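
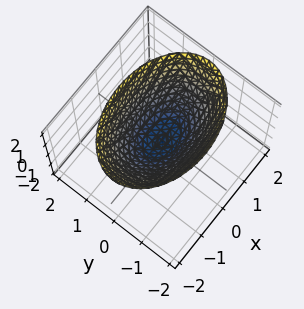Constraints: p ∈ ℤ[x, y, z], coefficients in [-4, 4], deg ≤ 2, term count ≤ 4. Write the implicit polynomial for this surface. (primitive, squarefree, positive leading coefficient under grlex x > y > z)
1. deg p = 2. A paraboloid; a quadric.
2. Symmetries: the y ↦ −y reflection is a symmetry, so y appears only in even powers; mirror symmetry x ↦ −x ⇒ only even powers of x.
3. From the visible intercepts: one z-axis crossing is at z = 0; it crosses the y-axis at the gridline y = 0; it meets the x-axis at x = 0 (among the integer gridlines).
4. Fitting integer coefficients to these (and the overall shape) gives p.

x^2 + 2*y^2 - 2*z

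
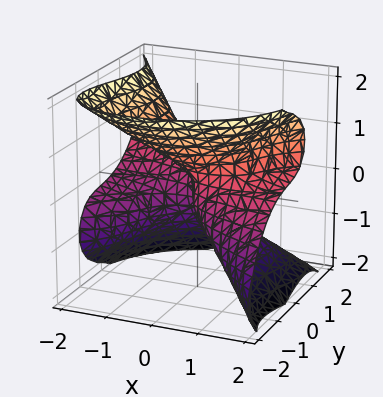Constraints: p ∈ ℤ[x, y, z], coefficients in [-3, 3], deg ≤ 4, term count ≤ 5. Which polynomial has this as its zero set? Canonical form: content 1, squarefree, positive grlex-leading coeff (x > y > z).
3*x^2*z - 2*x*y*z - 3*y^3 - 3*z^3 - 2*x

First, degree: no degree-2 surface has this shape, so deg p = 3.
Next, from the visible intercepts: it meets the y-axis at y = 0 (among the integer gridlines); one x-axis crossing is at x = 0.
Finally, fitting integer coefficients to these (and the overall shape) gives p.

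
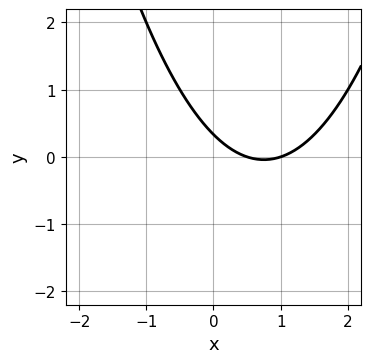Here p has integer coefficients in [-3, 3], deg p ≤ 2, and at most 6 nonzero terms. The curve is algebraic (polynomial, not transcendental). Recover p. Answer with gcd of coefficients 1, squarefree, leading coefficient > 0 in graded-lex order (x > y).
2*x^2 - 3*x - 3*y + 1

(a) deg p = 2. The shape is more complex than any degree-1 curve.
(b) Reading off the gridlines: it meets the x-axis at x = 1 (among the integer gridlines).
(c) The integer polynomial consistent with all of this is the stated p.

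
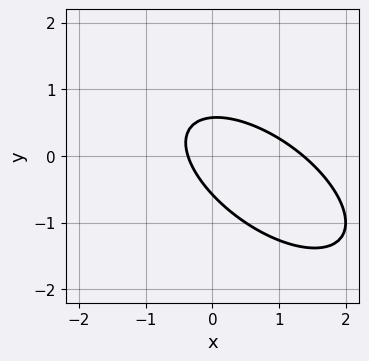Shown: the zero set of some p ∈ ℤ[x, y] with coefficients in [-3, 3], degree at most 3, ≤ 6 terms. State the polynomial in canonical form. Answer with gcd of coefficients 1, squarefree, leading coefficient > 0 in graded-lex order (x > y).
The degree is 2 — a generic line meets the curve in up to 2 points.
The integer polynomial consistent with all of this is the stated p.

2*x^2 + 3*x*y + 3*y^2 - 2*x - 1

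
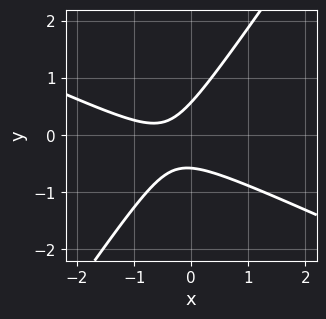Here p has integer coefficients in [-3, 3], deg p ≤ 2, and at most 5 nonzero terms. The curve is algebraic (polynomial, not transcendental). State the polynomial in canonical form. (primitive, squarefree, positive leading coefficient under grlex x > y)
2*x^2 + 3*x*y - 3*y^2 + 2*x + 1

The degree is 2 — a generic line meets the curve in up to 2 points.
Against the integer gridlines: it misses every integer gridline on the x-axis.
Putting this together gives p.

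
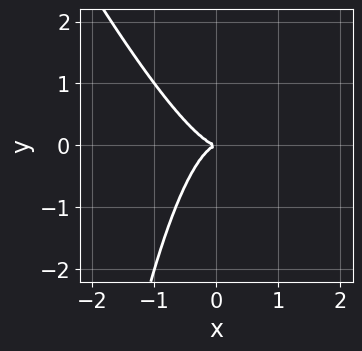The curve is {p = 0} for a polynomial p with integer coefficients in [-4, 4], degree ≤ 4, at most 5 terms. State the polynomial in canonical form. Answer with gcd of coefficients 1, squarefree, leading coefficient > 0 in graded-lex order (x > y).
2*x^3 + x^2*y + y^2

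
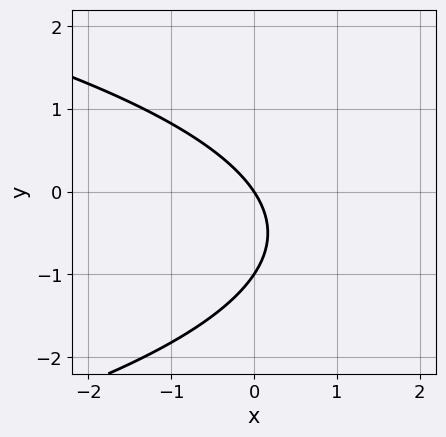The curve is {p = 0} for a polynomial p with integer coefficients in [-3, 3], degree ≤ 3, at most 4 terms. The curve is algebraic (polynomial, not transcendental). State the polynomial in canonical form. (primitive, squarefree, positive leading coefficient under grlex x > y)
2*y^2 + 3*x + 2*y

(a) Degree: no degree-1 curve has this shape, so deg p = 2.
(b) From the axis intercepts and sections: the y-axis gridline crossings are at y ∈ {-1, 0}; it crosses the x-axis at the gridline x = 0.
(c) Together with the visible shape, these determine p as stated.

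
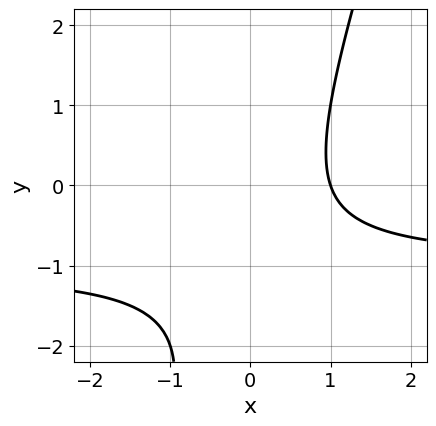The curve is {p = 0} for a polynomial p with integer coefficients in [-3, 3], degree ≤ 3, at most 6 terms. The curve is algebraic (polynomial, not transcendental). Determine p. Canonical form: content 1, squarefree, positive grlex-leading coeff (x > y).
First, deg p = 2.
Next, against the integer gridlines: one x-axis crossing is at x = 1; no y-intercept at any integer in the box.
Finally, assembling these constraints gives the stated polynomial.

3*x*y - y^2 + 3*x - 2*y - 3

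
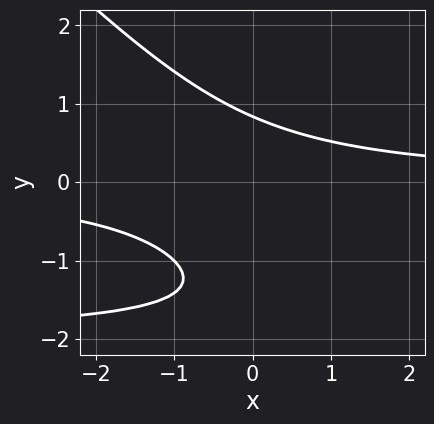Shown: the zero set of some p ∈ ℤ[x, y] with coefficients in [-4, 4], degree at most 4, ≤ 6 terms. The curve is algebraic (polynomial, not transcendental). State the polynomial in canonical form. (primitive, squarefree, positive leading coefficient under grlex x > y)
x*y^2 + y^3 + 2*x*y + 2*y^2 - 2

First, deg p = 3. A generic line meets the curve in up to 3 points.
Next, from the visible intercepts: no x-intercept at any integer in the box.
Finally, assembling these constraints gives the stated polynomial.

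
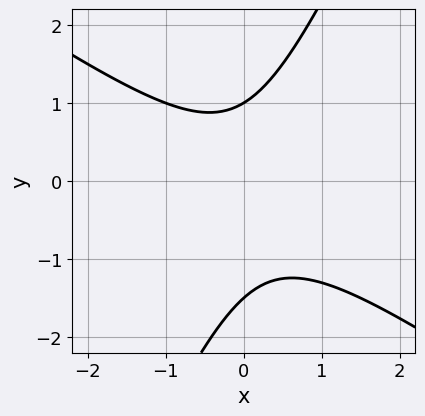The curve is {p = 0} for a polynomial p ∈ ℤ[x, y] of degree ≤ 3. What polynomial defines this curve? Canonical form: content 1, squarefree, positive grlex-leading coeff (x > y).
3*x^2 + 3*x*y - 2*y^2 - y + 3

1. Degree: the shape is more complex than any degree-1 curve, so deg p = 2.
2. Observable constraints: it meets the y-axis at y = 1 (among the integer gridlines); the curve avoids every integer x-axis point in the box.
3. These observations pin down the coefficients.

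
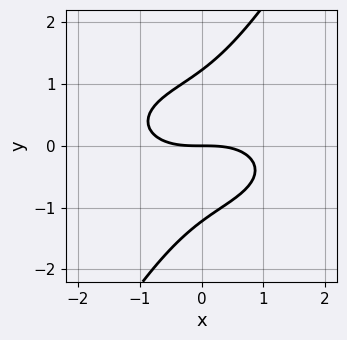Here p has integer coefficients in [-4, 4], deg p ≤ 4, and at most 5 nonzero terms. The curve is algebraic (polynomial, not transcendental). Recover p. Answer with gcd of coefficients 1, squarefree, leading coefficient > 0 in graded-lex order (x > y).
1. deg p = 3.
2. Checking where it meets the axes: one x-axis crossing is at x = 0; it meets the y-axis at y = 0 (among the integer gridlines).
3. Fitting integer coefficients to these (and the overall shape) gives p.

x^3 + 3*x*y^2 - 2*y^3 + 3*y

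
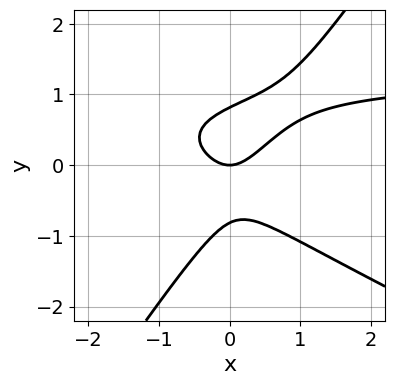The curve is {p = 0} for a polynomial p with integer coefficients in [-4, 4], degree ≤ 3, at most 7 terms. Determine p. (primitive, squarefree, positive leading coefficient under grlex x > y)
2*x^2*y + 3*x*y^2 - 3*y^3 - 3*x^2 + 2*y

1. deg p = 3. No degree-2 curve has this shape.
2. Checking where it meets the axes: one y-axis crossing is at y = 0; one x-axis crossing is at x = 0.
3. Solving for integer coefficients yields p as stated.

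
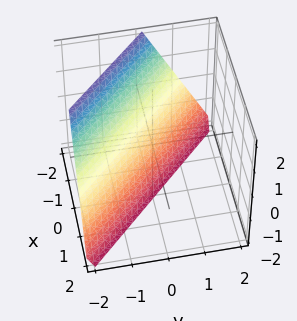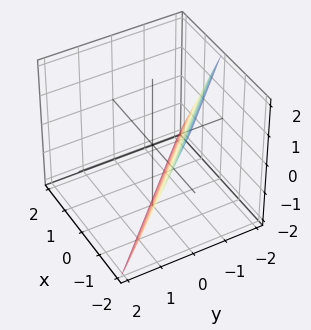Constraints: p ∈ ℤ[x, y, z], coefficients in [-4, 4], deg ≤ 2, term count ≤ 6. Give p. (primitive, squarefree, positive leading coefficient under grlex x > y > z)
The degree is 1 — every cross-section is a straight line — this is a plane.
Checking where it meets the axes: it meets the x-axis at x = -1 (among the integer gridlines); it meets the y-axis at y = -1 (among the integer gridlines).
Assembling these constraints gives the stated polynomial.

2*x + 2*y + z + 2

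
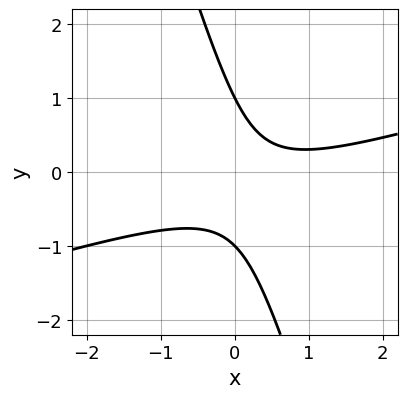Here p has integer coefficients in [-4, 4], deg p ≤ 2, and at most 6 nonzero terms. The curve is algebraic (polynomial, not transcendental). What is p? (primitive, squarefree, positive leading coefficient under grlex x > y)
x^2 - 3*x*y - y^2 - x + 1

(a) The degree is 2 — no degree-1 curve has this shape.
(b) Reading off the gridlines: the y-axis gridline crossings are at y ∈ {-1, 1}; it misses every integer gridline on the x-axis.
(c) These observations pin down the coefficients.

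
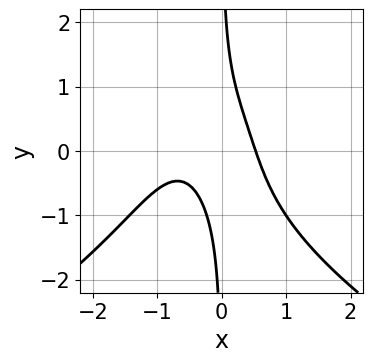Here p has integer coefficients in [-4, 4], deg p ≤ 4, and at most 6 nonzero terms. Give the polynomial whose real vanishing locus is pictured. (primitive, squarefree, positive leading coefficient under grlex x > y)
x*y^3 + 3*x^3 + 2*x^2 + 3*x*y - 1

1. deg p = 4. The shape is more complex than any degree-3 curve.
2. Reading off the gridlines: it misses every integer gridline on the y-axis.
3. These observations pin down the coefficients.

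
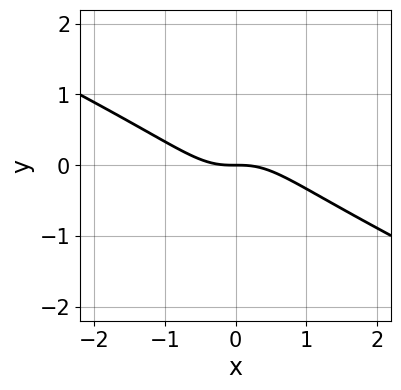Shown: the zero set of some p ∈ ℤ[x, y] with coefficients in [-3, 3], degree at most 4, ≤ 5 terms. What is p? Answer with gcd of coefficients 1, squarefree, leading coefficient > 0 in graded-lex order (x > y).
x^3 + 2*x^2*y + y

deg p = 3. A generic line meets the curve in up to 3 points.
Observable constraints: it meets the x-axis at x = 0 (among the integer gridlines); it crosses the y-axis at the gridline y = 0.
Solving for integer coefficients yields p as stated.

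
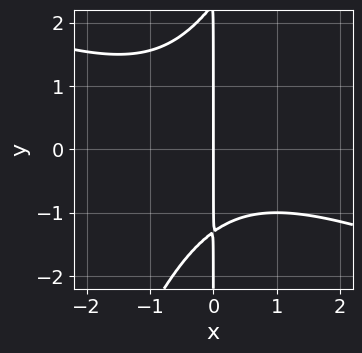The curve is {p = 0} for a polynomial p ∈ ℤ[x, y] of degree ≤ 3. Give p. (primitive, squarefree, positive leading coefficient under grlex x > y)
x^3 + 2*x^2*y - x*y^2 + x*y + 3*x

First, deg p = 3. A generic line meets the curve in up to 3 points.
Then, from the axis intercepts and sections: every point of the y-axis in the box is on the curve; it meets the x-axis at x = 0 (among the integer gridlines).
Finally, these observations pin down the coefficients.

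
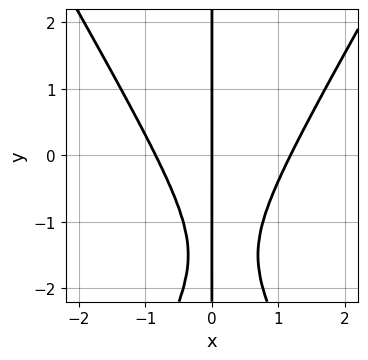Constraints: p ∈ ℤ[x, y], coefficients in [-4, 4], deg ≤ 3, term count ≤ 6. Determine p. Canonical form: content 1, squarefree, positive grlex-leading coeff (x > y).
3*x^3 - x*y^2 - x^2 - 3*x*y - 3*x

deg p = 3.
From the visible intercepts: every point of the y-axis in the box is on the curve; it meets the x-axis at x = 0 (among the integer gridlines).
Fitting integer coefficients to these (and the overall shape) gives p.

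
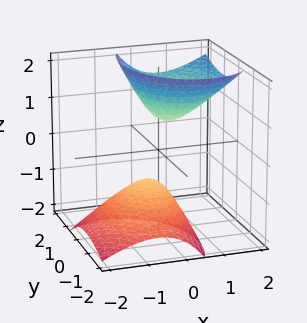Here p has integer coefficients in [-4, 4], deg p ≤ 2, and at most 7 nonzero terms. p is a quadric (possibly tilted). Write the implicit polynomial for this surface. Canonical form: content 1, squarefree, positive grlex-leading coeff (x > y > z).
3*x^2 - 3*x*z + 2*y^2 - 2*y*z - z^2 + 1

1. The picture has 2 separate pieces. They look like related sheets of one shape, so recover p as a whole.
2. Degree: no degree-1 surface has this shape, so deg p = 2.
3. Against the integer gridlines: among the integer gridlines, it crosses the z-axis at z ∈ {-1, 1}; no y-intercept at any integer in the box; it misses every integer gridline on the x-axis.
4. Solving for integer coefficients yields p as stated.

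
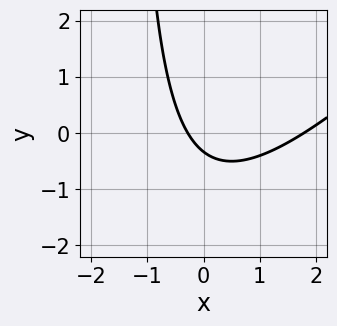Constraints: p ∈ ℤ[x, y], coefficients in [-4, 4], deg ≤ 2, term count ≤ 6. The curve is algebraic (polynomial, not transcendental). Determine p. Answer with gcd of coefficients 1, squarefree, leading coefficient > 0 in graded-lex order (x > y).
2*x^2 - 2*x*y - 3*x - 3*y - 1

First, deg p = 2.
Finally, the integer polynomial consistent with all of this is the stated p.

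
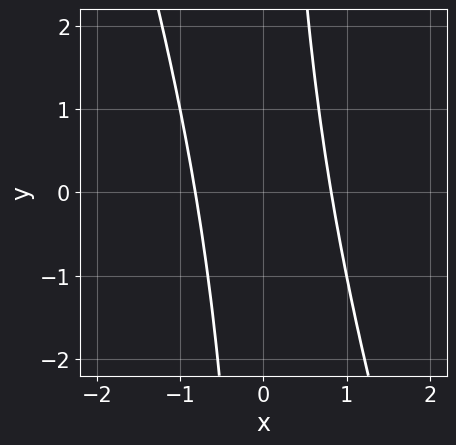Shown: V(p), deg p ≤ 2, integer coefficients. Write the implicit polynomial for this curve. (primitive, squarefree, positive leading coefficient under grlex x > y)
3*x^2 + x*y - 2

deg p = 2.
Against the integer gridlines: it misses every integer gridline on the y-axis.
The integer polynomial consistent with all of this is the stated p.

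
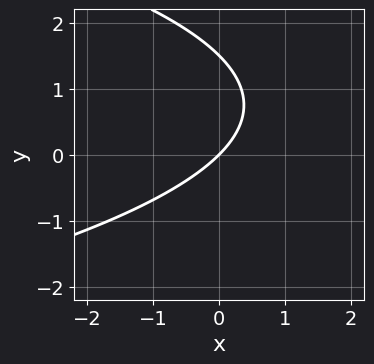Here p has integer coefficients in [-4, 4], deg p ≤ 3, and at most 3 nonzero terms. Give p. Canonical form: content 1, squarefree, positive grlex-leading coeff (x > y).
First, the degree is 2 — the shape is more complex than any degree-1 curve.
Next, from the axis intercepts and sections: one x-axis crossing is at x = 0; one y-axis crossing is at y = 0.
Finally, these observations pin down the coefficients.

2*y^2 + 3*x - 3*y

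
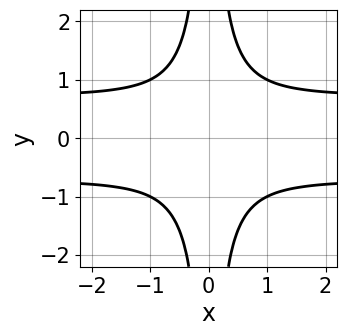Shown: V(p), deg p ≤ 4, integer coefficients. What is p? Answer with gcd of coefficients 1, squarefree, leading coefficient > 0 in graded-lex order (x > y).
First, deg p = 4.
Next, symmetries: the x ↦ −x reflection is a symmetry, so x appears only in even powers; the y ↦ −y reflection is a symmetry, so y appears only in even powers.
Then, checking where it meets the axes: it misses every integer gridline on the x-axis; it misses every integer gridline on the y-axis.
Finally, solving for integer coefficients yields p as stated.

2*x^2*y^2 - x^2 - 1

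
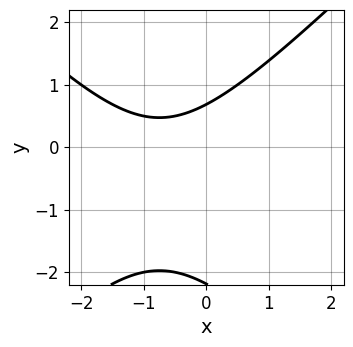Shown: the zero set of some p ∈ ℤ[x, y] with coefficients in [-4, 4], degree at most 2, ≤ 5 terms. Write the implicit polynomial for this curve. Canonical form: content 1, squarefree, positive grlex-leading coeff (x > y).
1. Degree: a generic line meets the curve in up to 2 points, so deg p = 2.
2. Observable constraints: it misses every integer gridline on the x-axis.
3. Putting this together gives p.

2*x^2 - 2*y^2 + 3*x - 3*y + 3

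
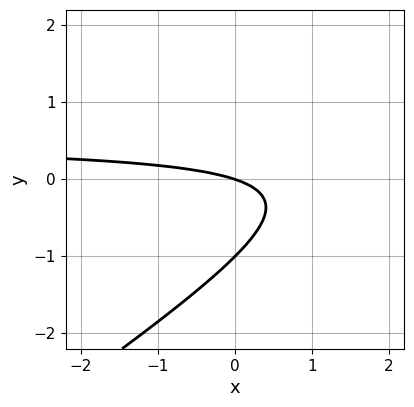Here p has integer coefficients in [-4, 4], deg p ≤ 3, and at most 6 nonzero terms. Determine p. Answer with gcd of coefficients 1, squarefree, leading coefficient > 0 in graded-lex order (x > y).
2*x*y - 3*y^2 - x - 3*y

First, degree: a generic line meets the curve in up to 2 points, so deg p = 2.
Then, reading off the gridlines: the y-axis gridline crossings are at y ∈ {-1, 0}; it meets the x-axis at x = 0 (among the integer gridlines).
Finally, assembling these constraints gives the stated polynomial.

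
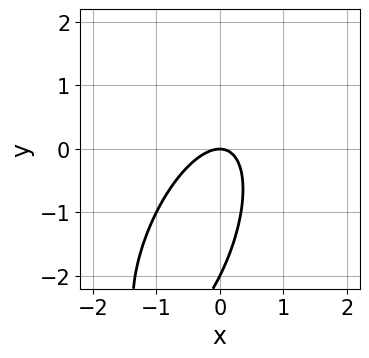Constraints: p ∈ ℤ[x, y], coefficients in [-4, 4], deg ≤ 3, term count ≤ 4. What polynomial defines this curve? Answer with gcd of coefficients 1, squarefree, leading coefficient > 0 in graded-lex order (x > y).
3*x^2 - 2*x*y + y^2 + 2*y

(a) Degree: a generic line meets the curve in up to 2 points, so deg p = 2.
(b) Checking where it meets the axes: it crosses the x-axis at the gridline x = 0; the y-axis gridline crossings are at y ∈ {-2, 0}.
(c) Solving for integer coefficients yields p as stated.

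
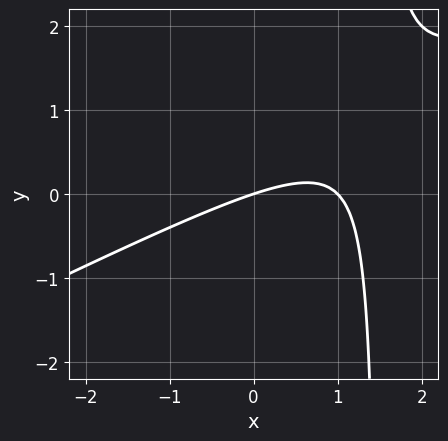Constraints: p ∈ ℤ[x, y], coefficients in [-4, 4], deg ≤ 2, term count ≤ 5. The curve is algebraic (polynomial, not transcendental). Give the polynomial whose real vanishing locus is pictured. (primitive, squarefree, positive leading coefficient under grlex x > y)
(a) Degree: no degree-1 curve has this shape, so deg p = 2.
(b) Observable constraints: the x-axis gridline crossings are at x ∈ {0, 1}; one y-axis crossing is at y = 0.
(c) Assembling these constraints gives the stated polynomial.

x^2 - 2*x*y - x + 3*y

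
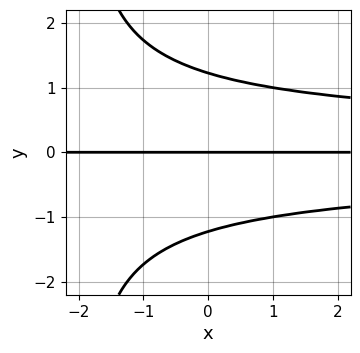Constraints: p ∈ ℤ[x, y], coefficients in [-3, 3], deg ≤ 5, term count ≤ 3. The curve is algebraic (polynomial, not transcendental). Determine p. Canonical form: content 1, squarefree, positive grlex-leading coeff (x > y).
(a) Degree: no degree-3 curve has this shape, so deg p = 4.
(b) Reading off the gridlines: every point of the x-axis in the box is on the curve; one y-axis crossing is at y = 0.
(c) The integer polynomial consistent with all of this is the stated p.

x*y^3 + 2*y^3 - 3*y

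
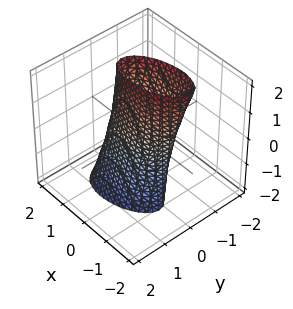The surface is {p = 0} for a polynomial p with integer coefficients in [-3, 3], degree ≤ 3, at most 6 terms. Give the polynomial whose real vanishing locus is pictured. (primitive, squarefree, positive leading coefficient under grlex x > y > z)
x^2 - x*y + 3*y^2 + y*z - 1

1. Degree: a generic line meets the surface in up to 2 points, so deg p = 2.
2. Against the integer gridlines: the x-axis gridline crossings are at x ∈ {-1, 1}; the surface avoids every integer z-axis point in the box.
3. Solving for integer coefficients yields p as stated.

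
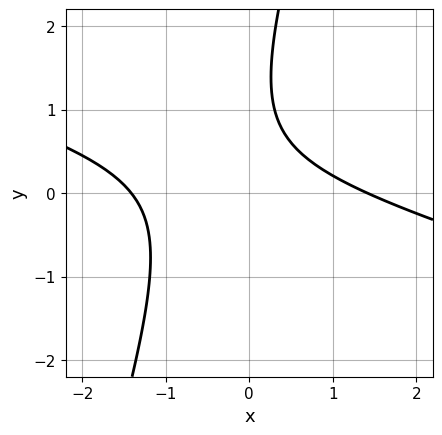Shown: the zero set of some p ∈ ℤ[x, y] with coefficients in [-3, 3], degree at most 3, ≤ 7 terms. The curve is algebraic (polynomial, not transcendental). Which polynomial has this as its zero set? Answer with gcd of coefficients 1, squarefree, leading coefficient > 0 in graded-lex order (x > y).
x^2 + 3*x*y - y^2 + 2*y - 2

1. Degree: no degree-1 curve has this shape, so deg p = 2.
2. Checking where it meets the axes: no y-intercept at any integer in the box.
3. Solving for integer coefficients yields p as stated.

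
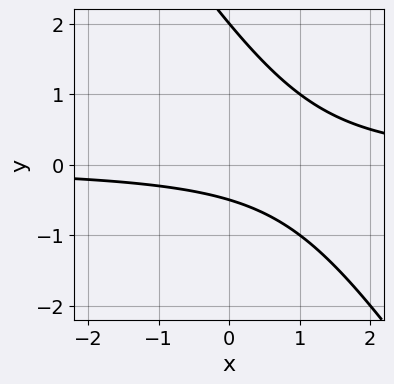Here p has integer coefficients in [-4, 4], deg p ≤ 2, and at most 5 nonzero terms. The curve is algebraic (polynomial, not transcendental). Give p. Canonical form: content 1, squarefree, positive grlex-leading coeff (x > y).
3*x*y + 2*y^2 - 3*y - 2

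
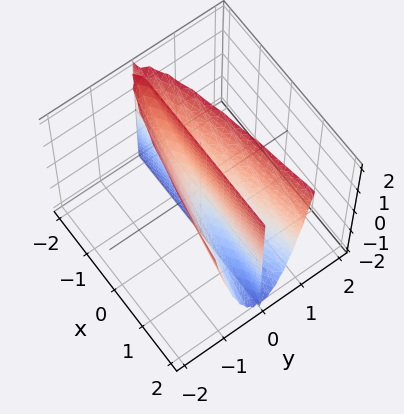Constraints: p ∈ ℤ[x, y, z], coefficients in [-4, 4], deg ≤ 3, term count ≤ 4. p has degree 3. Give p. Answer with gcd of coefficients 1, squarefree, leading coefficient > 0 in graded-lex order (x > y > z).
(a) There are 2 components. They look like related sheets of one shape, so recover p as a whole.
(b) The degree is 3 — no degree-2 surface has this shape.
(c) Observable constraints: the visible x-axis segment lies entirely on the surface; the visible z-axis segment lies entirely on the surface; it crosses the y-axis at the gridline y = 0.
(d) The integer polynomial consistent with all of this is the stated p.

3*y^3 - x*y - y*z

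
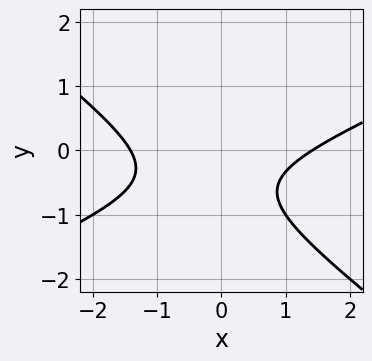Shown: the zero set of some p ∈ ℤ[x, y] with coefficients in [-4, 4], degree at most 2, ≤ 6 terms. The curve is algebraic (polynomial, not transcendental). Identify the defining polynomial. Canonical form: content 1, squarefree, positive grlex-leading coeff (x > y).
x^2 - x*y - 3*y^2 - 3*y - 2

deg p = 2. No degree-1 curve has this shape.
From the axis intercepts and sections: it misses every integer gridline on the y-axis.
Together with the visible shape, these determine p as stated.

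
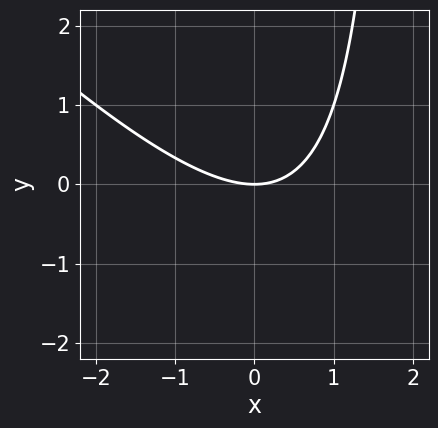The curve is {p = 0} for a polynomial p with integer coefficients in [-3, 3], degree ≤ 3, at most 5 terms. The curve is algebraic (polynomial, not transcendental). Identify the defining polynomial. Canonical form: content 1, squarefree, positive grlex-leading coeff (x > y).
x^2 + x*y - 2*y

First, degree: a generic line meets the curve in up to 2 points, so deg p = 2.
Then, reading off the gridlines: it crosses the y-axis at the gridline y = 0; it crosses the x-axis at the gridline x = 0.
Finally, together with the visible shape, these determine p as stated.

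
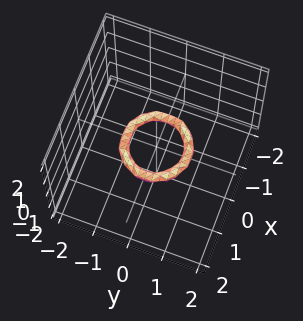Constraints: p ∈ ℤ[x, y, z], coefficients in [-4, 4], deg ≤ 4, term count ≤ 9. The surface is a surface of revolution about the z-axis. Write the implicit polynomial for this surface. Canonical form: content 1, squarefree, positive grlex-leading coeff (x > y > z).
First, degree: the shape is more complex than any degree-3 surface, so deg p = 4.
Then, symmetry: the surface is invariant under rotation about z: p = q(x² + y², z).
Next, checking where it meets the axes: it misses every integer gridline on the z-axis; a circular section at z = 0 has radius between 0 and 1; among the integer gridlines, it crosses the y-axis at y ∈ {-1, 1}; the x-axis gridline crossings are at x ∈ {-1, 1}.
Finally, assembling these constraints gives the stated polynomial.

2*x^4 + 4*x^2*y^2 + 2*y^4 - 3*x^2 - 3*y^2 + 3*z^2 + 1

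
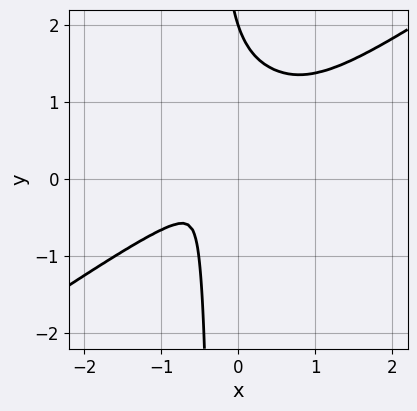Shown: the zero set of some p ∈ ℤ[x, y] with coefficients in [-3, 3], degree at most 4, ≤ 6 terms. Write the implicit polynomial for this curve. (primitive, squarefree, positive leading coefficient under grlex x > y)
1. The degree is 4 — a generic line meets the curve in up to 4 points.
2. Reading off the gridlines: one y-axis crossing is at y = 2.
3. Solving for integer coefficients yields p as stated.

x^4 - 3*x*y^3 + 3*x*y^2 - y^3 + 2*y^2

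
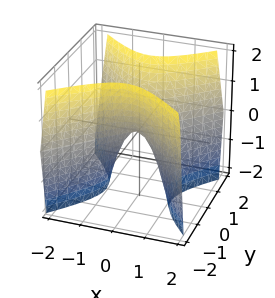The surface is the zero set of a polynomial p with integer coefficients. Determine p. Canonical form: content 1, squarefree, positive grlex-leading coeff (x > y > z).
First, deg p = 2.
Next, symmetries: it's symmetric under x → −x, forcing even powers of x; mirror symmetry y ↦ −y ⇒ only even powers of y.
Next, checking where it meets the axes: it crosses the z-axis at the gridline z = 0; one x-axis crossing is at x = 0.
Finally, assembling these constraints gives the stated polynomial.

2*x^2 - 2*y^2 + z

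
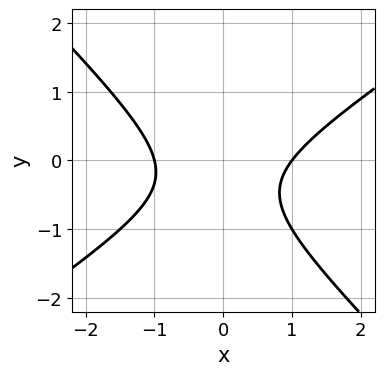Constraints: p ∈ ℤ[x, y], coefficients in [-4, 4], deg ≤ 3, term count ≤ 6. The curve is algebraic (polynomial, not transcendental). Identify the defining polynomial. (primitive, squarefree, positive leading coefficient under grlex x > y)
2*x^2 - x*y - 3*y^2 - 2*y - 2

First, the degree is 2 — no degree-1 curve has this shape.
Then, observable constraints: the x-axis gridline crossings are at x ∈ {-1, 1}; the curve avoids every integer y-axis point in the box.
Finally, together with the visible shape, these determine p as stated.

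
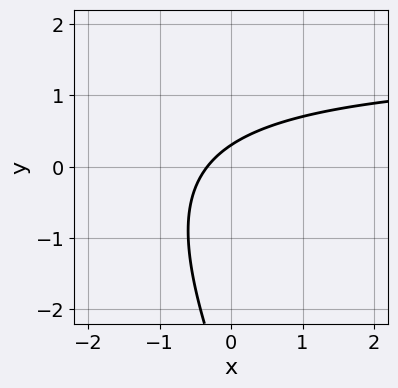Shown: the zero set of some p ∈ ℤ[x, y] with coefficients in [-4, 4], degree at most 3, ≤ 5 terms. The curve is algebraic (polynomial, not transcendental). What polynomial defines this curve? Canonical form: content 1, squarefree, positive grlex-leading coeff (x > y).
1. The degree is 2 — a generic line meets the curve in up to 2 points.
2. The integer polynomial consistent with all of this is the stated p.

2*x*y + y^2 - 3*x + 3*y - 1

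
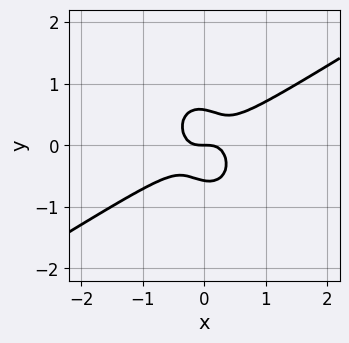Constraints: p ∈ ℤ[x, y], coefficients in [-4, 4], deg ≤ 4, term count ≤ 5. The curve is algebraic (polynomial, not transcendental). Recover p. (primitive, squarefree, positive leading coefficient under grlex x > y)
(a) Degree: no degree-2 curve has this shape, so deg p = 3.
(b) Observable constraints: one y-axis crossing is at y = 0; it meets the x-axis at x = 0 (among the integer gridlines).
(c) Solving for integer coefficients yields p as stated.

3*x^3 - 3*x^2*y - x*y^2 - 3*y^3 + y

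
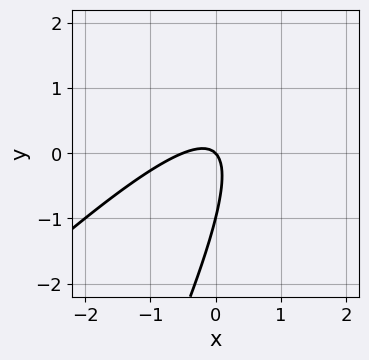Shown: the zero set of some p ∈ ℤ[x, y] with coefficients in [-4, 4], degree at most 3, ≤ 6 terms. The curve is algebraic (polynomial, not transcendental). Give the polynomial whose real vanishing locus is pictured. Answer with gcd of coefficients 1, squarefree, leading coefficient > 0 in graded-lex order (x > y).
2*x^2 - 3*x*y + y^2 + x + y

1. deg p = 2. No degree-1 curve has this shape.
2. Against the integer gridlines: the y-axis gridline crossings are at y ∈ {-1, 0}; it crosses the x-axis at the gridline x = 0.
3. These observations pin down the coefficients.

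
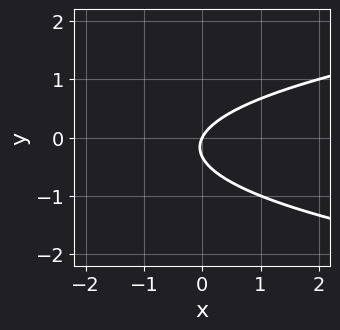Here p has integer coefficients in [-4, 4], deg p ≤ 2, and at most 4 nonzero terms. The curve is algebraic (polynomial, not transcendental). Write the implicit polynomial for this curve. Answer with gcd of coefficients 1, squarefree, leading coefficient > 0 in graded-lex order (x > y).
The degree is 2 — no degree-1 curve has this shape.
From the axis intercepts and sections: it crosses the y-axis at the gridline y = 0; one x-axis crossing is at x = 0.
Matching integer coefficients to the picture gives p.

3*y^2 - 2*x + y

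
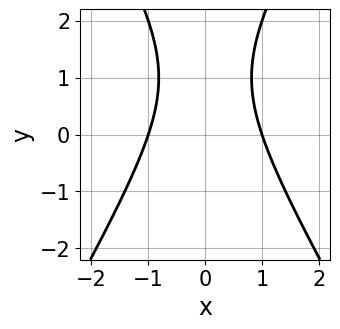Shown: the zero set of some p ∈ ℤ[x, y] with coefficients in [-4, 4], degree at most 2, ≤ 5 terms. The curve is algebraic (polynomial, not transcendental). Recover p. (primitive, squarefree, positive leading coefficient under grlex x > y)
3*x^2 - y^2 + 2*y - 3

First, degree: a generic line meets the curve in up to 2 points, so deg p = 2.
Then, symmetries: it's symmetric under x → −x, forcing even powers of x.
Then, reading off the gridlines: among the integer gridlines, it crosses the x-axis at x ∈ {-1, 1}; the curve avoids every integer y-axis point in the box.
Finally, the integer polynomial consistent with all of this is the stated p.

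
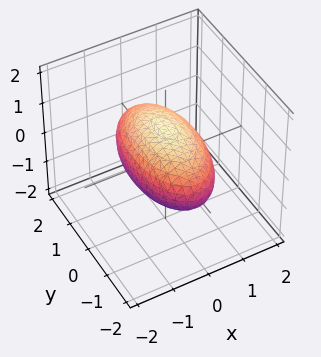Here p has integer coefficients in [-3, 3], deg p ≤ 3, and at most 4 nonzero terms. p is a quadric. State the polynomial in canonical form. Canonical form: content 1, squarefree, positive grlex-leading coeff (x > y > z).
(a) Degree: bounded and convex; a quadric, so deg p = 2.
(b) Symmetries: the y ↦ −y reflection is a symmetry, so y appears only in even powers; it's symmetric under z → −z, forcing even powers of z; it's symmetric under x → −x, forcing even powers of x.
(c) Checking where it meets the axes: the z-axis gridline crossings are at z ∈ {-1, 1}; among the integer gridlines, it crosses the x-axis at x ∈ {-1, 1}.
(d) The integer polynomial consistent with all of this is the stated p.

3*x^2 + y^2 + 3*z^2 - 3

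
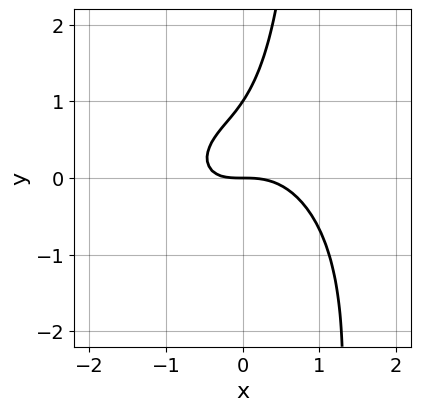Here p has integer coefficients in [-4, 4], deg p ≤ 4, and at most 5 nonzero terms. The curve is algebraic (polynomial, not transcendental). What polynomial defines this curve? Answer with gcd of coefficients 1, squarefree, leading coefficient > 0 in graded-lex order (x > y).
The degree is 3 — a generic line meets the curve in up to 3 points.
Against the integer gridlines: one x-axis crossing is at x = 0; the y-axis gridline crossings are at y ∈ {0, 1}.
Solving for integer coefficients yields p as stated.

2*x^3 + 2*x*y^2 + x*y - 2*y^2 + 2*y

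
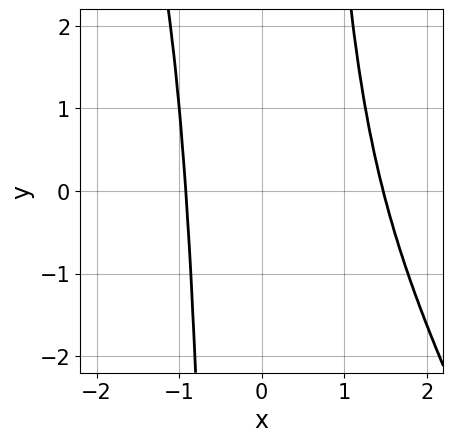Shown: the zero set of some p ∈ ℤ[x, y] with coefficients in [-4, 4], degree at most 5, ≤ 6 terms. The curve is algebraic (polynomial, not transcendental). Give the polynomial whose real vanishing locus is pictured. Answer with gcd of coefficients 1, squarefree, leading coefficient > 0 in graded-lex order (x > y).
2*x^4 + x^3*y - 2*x^3 - 3

1. The degree is 4 — the shape is more complex than any degree-3 curve.
2. Observable constraints: it misses every integer gridline on the y-axis.
3. The integer polynomial consistent with all of this is the stated p.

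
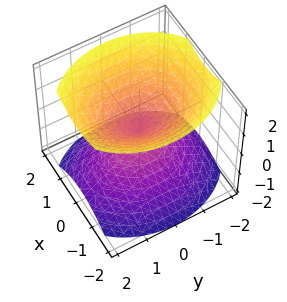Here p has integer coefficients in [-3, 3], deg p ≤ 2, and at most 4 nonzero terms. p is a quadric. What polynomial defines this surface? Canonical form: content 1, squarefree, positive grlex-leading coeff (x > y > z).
3*x^2 + 2*y^2 - 3*z^2

1. I count 2 distinct pieces. Treating them together as one polynomial.
2. Degree: a double cone through the origin; a quadric, so deg p = 2.
3. Symmetries: mirror symmetry z ↦ −z ⇒ only even powers of z; the y ↦ −y reflection is a symmetry, so y appears only in even powers; it's symmetric under x → −x, forcing even powers of x.
4. From the visible intercepts: it crosses the y-axis at the gridline y = 0; it meets the x-axis at x = 0 (among the integer gridlines).
5. The integer polynomial consistent with all of this is the stated p.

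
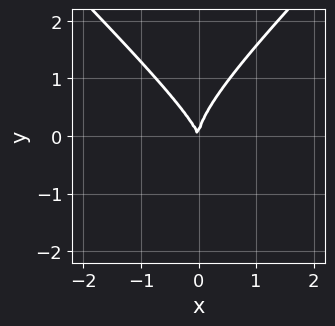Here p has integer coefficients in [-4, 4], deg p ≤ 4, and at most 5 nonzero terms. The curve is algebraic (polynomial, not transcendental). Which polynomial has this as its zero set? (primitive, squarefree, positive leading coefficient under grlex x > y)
First, the degree is 3 — a generic line meets the curve in up to 3 points.
Next, from the visible intercepts: it crosses the x-axis at the gridline x = 0; it crosses the y-axis at the gridline y = 0.
Finally, these observations pin down the coefficients.

2*x^2*y - 2*y^3 + 3*x^2 + x*y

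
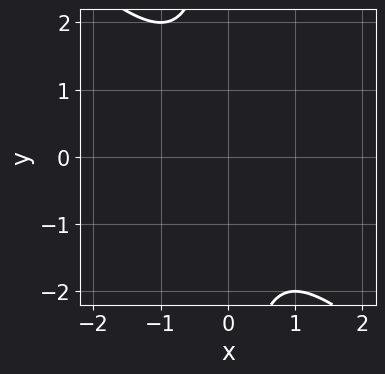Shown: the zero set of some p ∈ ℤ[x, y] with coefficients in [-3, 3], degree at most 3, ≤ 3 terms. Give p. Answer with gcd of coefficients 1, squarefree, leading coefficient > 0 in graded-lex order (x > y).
x^2 + x*y + 1

First, deg p = 2. A generic line meets the curve in up to 2 points.
Next, from the axis intercepts and sections: no y-intercept at any integer in the box; no x-intercept at any integer in the box.
Finally, matching integer coefficients to the picture gives p.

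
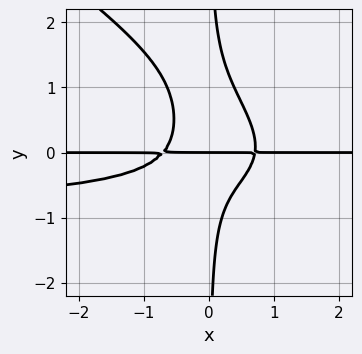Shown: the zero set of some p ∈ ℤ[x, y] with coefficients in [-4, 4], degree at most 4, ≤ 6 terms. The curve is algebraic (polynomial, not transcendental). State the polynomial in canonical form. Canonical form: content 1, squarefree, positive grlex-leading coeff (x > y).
2*x^2*y^2 + 3*x*y^3 + 2*x^2*y - 2*x*y^2 - y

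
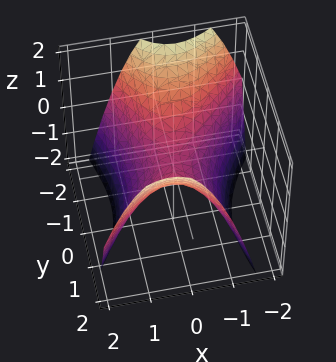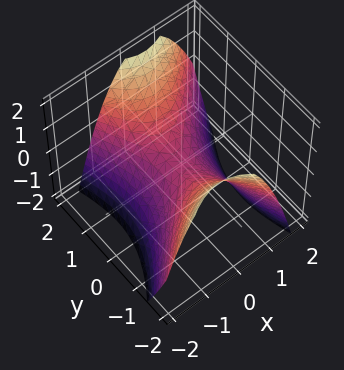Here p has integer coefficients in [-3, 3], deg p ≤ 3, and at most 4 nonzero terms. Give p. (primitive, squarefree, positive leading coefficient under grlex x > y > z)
(a) deg p = 2.
(b) Against the integer gridlines: one x-axis crossing is at x = 0; it meets the y-axis at y = 0 (among the integer gridlines).
(c) These observations pin down the coefficients.

2*x^2 - x*y - y^2 + 2*z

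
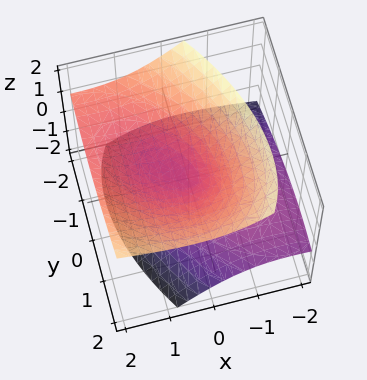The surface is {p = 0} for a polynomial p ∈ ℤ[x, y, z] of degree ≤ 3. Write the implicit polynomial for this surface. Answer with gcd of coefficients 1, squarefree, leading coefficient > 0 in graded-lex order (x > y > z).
x^2 + x*y - 2*x*z + y^2 - 2*z^2

1. Degree: the shape is more complex than any degree-1 surface, so deg p = 2.
2. From the visible intercepts: it meets the x-axis at x = 0 (among the integer gridlines); it meets the z-axis at z = 0 (among the integer gridlines); one y-axis crossing is at y = 0.
3. Together with the visible shape, these determine p as stated.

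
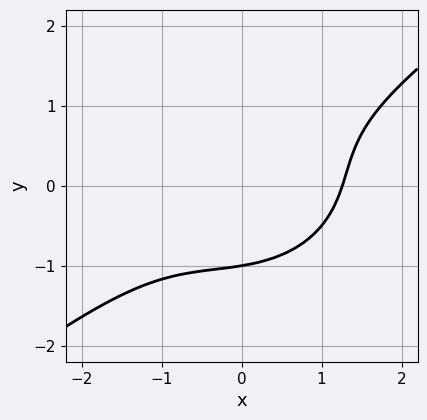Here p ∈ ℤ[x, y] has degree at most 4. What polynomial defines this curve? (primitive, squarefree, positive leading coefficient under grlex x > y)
x^3 - x^2*y + x*y^2 - 2*y^3 - 2

Degree: no degree-2 curve has this shape, so deg p = 3.
Reading off the gridlines: one y-axis crossing is at y = -1.
These observations pin down the coefficients.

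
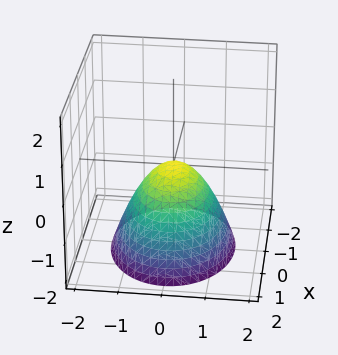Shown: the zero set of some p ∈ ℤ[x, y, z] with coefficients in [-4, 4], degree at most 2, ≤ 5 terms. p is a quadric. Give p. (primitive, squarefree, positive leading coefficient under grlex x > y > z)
The degree is 2 — a single bowl opening along one axis; a quadric.
Symmetries: it's symmetric under y → −y, forcing even powers of y; mirror symmetry x ↦ −x ⇒ only even powers of x.
Observable constraints: it crosses the z-axis at the gridline z = 0; one y-axis crossing is at y = 0; one x-axis crossing is at x = 0.
Matching integer coefficients to the picture gives p.

2*x^2 + 3*y^2 + 3*z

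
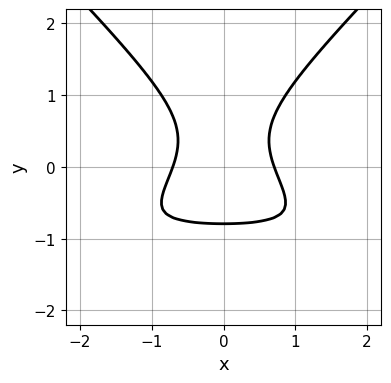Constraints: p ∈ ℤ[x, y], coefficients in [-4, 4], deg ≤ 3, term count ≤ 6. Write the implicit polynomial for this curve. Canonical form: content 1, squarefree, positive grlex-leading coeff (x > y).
2*x^2*y - 2*y^3 + 2*x^2 - 1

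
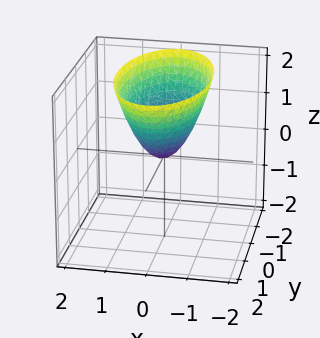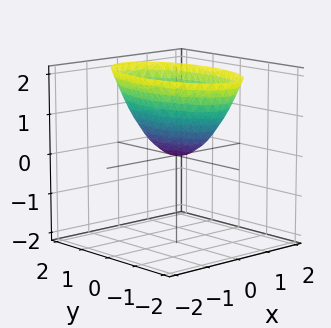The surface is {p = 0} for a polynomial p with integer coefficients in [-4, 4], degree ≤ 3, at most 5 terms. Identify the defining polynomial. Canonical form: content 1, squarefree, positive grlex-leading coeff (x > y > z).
1. deg p = 2. A paraboloid; a quadric.
2. Symmetries: it's symmetric under y → −y, forcing even powers of y; the x ↦ −x reflection is a symmetry, so x appears only in even powers.
3. Reading off the gridlines: it crosses the x-axis at the gridline x = 0; one z-axis crossing is at z = 0.
4. Assembling these constraints gives the stated polynomial.

3*x^2 + y^2 - 2*z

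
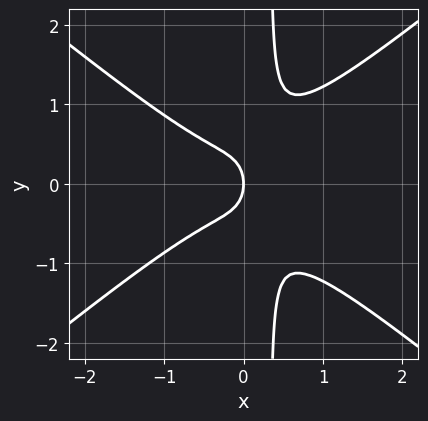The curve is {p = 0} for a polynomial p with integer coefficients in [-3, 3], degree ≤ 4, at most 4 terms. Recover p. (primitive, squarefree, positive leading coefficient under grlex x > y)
2*x^3 - 3*x*y^2 + y^2 + x

(a) Degree: a generic line meets the curve in up to 3 points, so deg p = 3.
(b) Symmetries: it's symmetric under y → −y, forcing even powers of y.
(c) From the axis intercepts and sections: one x-axis crossing is at x = 0; it meets the y-axis at y = 0 (among the integer gridlines).
(d) The integer polynomial consistent with all of this is the stated p.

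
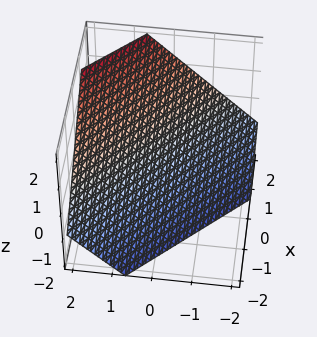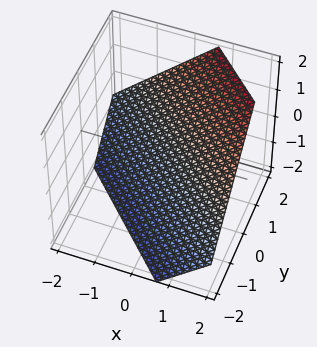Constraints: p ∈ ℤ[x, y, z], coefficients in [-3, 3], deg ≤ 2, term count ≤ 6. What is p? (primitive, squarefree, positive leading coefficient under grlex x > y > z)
3*x + 3*y - 3*z - 2

(a) deg p = 1.
(b) Matching integer coefficients to the picture gives p.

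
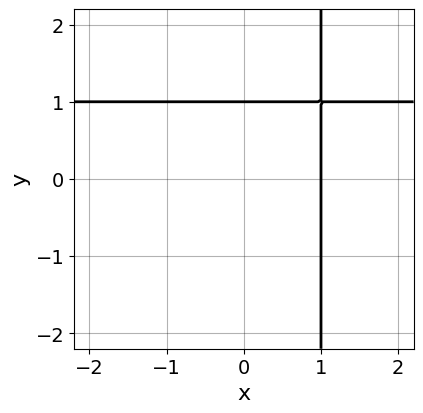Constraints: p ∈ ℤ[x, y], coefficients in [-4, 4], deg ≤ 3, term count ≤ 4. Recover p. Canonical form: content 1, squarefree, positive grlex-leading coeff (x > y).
(a) deg p = 2.
(b) Checking where it meets the axes: one x-axis crossing is at x = 1; one y-axis crossing is at y = 1.
(c) The integer polynomial consistent with all of this is the stated p.

x*y - x - y + 1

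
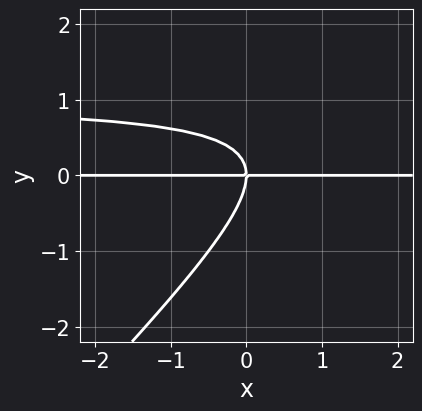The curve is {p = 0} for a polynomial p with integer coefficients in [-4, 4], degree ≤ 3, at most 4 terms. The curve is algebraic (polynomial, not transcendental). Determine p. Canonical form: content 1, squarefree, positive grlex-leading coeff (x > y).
x*y^2 - y^3 - x*y

1. Degree: a generic line meets the curve in up to 3 points, so deg p = 3.
2. From the axis intercepts and sections: the visible x-axis segment lies entirely on the curve; one y-axis crossing is at y = 0.
3. Fitting integer coefficients to these (and the overall shape) gives p.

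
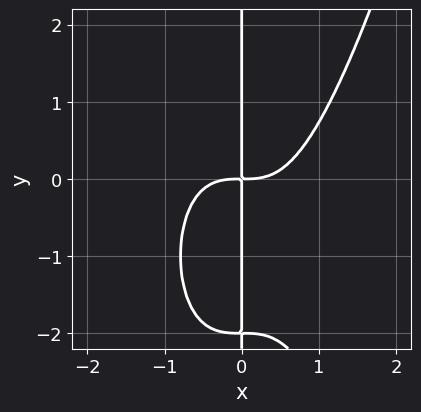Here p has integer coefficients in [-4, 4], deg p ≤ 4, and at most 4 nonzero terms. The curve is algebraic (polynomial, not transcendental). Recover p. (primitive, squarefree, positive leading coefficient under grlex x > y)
2*x^4 - x*y^2 - 2*x*y

First, deg p = 4. No degree-3 curve has this shape.
Next, from the axis intercepts and sections: the visible y-axis segment lies entirely on the curve.
Finally, solving for integer coefficients yields p as stated.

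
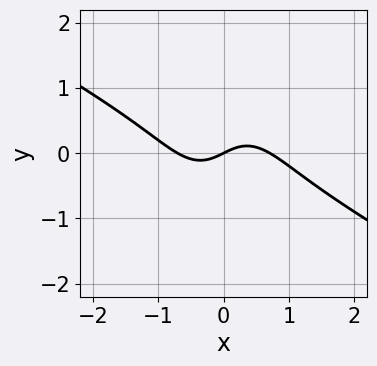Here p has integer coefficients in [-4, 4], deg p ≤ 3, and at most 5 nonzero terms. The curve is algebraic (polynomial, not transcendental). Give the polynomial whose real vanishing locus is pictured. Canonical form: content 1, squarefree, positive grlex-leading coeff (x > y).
The degree is 3 — no degree-2 curve has this shape.
Observable constraints: it crosses the y-axis at the gridline y = 0; it meets the x-axis at x = 0 (among the integer gridlines).
Putting this together gives p.

2*x^3 + 3*x^2*y + 2*y^3 - x + 2*y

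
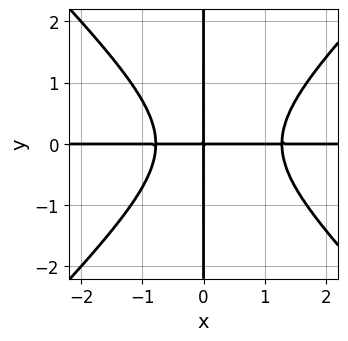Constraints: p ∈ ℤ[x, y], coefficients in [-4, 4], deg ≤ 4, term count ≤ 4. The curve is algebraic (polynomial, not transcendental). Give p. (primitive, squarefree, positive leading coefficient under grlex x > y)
2*x^3*y - 2*x*y^3 - x^2*y - 2*x*y

The degree is 4 — no degree-3 curve has this shape.
From the axis intercepts and sections: the visible x-axis segment lies entirely on the curve; every point of the y-axis in the box is on the curve.
These observations pin down the coefficients.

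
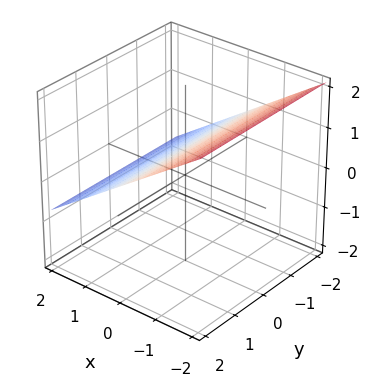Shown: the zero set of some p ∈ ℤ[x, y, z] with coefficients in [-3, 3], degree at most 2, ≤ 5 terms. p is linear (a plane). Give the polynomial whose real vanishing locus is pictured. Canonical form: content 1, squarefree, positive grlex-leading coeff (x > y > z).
The degree is 1 — the surface is flat (a plane).
Reading off the gridlines: the surface avoids every integer y-axis point in the box; one x-axis crossing is at x = 1.
Putting this together gives p.

2*x + 3*z - 2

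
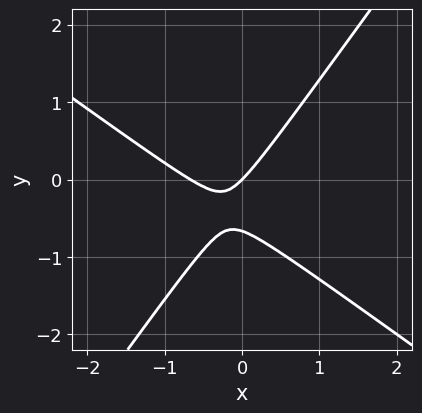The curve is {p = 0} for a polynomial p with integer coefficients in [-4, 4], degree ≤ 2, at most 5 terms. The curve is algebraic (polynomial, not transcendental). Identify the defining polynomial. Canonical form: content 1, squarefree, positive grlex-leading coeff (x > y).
1. The degree is 2 — no degree-1 curve has this shape.
2. Checking where it meets the axes: it meets the x-axis at x = 0 (among the integer gridlines); it crosses the y-axis at the gridline y = 0.
3. Assembling these constraints gives the stated polynomial.

3*x^2 + 2*x*y - 3*y^2 + 2*x - 2*y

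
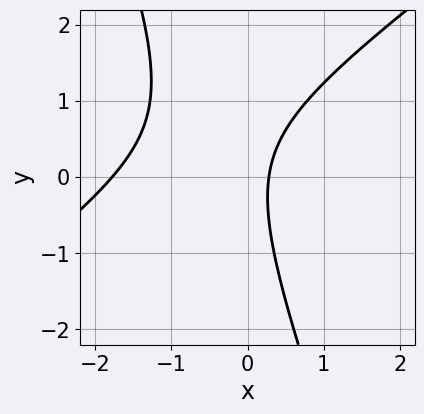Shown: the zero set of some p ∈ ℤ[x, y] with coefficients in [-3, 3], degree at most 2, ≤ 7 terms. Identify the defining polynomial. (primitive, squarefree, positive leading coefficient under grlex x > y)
1. deg p = 2. No degree-1 curve has this shape.
2. Reading off the gridlines: no y-intercept at any integer in the box.
3. The integer polynomial consistent with all of this is the stated p.

2*x^2 - 2*x*y - y^2 + 3*x - 1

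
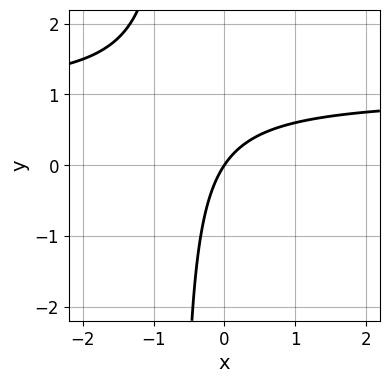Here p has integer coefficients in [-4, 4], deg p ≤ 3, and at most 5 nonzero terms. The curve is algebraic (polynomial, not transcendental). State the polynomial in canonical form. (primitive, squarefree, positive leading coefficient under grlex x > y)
1. deg p = 2.
2. Observable constraints: one y-axis crossing is at y = 0; it crosses the x-axis at the gridline x = 0.
3. Assembling these constraints gives the stated polynomial.

3*x*y - 3*x + 2*y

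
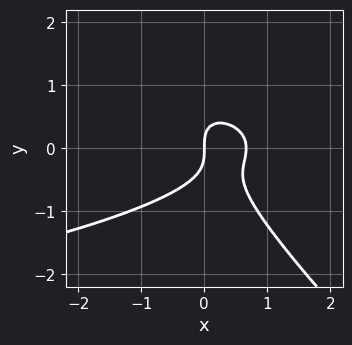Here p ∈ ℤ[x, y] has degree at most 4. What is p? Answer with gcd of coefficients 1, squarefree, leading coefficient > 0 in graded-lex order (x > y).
3*x*y^2 + 3*y^3 + 3*x^2 - 2*x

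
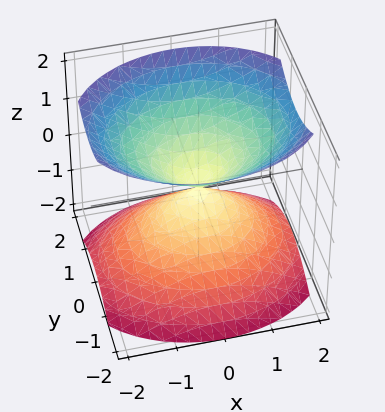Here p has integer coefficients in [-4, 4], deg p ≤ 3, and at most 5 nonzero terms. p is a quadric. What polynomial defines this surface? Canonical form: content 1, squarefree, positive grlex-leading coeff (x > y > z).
2*x^2 + 3*y^2 - 3*z^2

(a) I count 2 distinct pieces.
(b) The degree is 2 — a double cone through the origin; a quadric.
(c) Symmetries: the x ↦ −x reflection is a symmetry, so x appears only in even powers; it's symmetric under y → −y, forcing even powers of y; mirror symmetry z ↦ −z ⇒ only even powers of z.
(d) From the axis intercepts and sections: one y-axis crossing is at y = 0; one z-axis crossing is at z = 0.
(e) These observations pin down the coefficients.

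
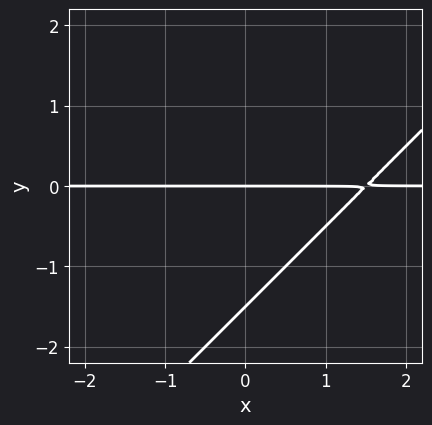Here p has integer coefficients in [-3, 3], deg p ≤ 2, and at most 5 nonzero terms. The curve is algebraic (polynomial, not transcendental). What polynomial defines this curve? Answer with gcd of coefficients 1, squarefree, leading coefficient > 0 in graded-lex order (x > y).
1. Degree: a generic line meets the curve in up to 2 points, so deg p = 2.
2. Checking where it meets the axes: the visible x-axis segment lies entirely on the curve; it meets the y-axis at y = 0 (among the integer gridlines).
3. Matching integer coefficients to the picture gives p.

2*x*y - 2*y^2 - 3*y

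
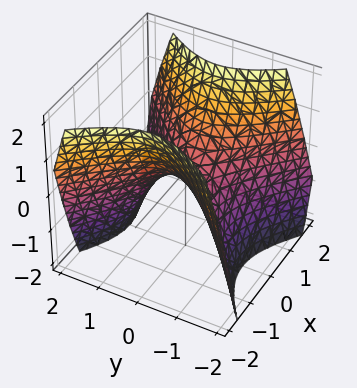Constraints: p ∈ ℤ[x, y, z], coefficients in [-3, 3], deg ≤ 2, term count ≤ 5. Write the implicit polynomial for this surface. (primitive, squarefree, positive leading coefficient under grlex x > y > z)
First, degree: a saddle surface; a quadric, so deg p = 2.
Next, symmetries: mirror symmetry x ↦ −x ⇒ only even powers of x; the y ↦ −y reflection is a symmetry, so y appears only in even powers.
Next, reading off the gridlines: it crosses the z-axis at the gridline z = 0; it meets the y-axis at y = 0 (among the integer gridlines).
Finally, together with the visible shape, these determine p as stated.

x^2 - y^2 - z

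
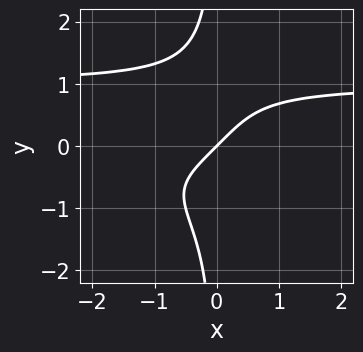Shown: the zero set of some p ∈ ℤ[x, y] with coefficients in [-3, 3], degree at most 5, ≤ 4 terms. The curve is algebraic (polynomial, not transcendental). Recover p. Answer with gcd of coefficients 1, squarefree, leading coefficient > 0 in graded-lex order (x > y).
1. deg p = 4. The shape is more complex than any degree-3 curve.
2. From the visible intercepts: it meets the y-axis at y = 0 (among the integer gridlines); one x-axis crossing is at x = 0.
3. Assembling these constraints gives the stated polynomial.

x*y^3 - x + y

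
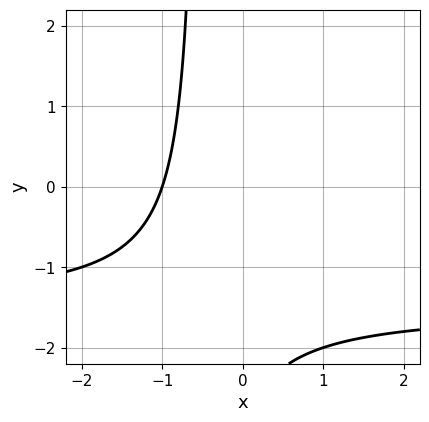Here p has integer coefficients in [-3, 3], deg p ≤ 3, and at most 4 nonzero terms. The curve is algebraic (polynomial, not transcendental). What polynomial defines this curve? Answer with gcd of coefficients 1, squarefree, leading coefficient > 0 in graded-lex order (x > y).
2*x*y + 3*x + y + 3

The degree is 2 — a generic line meets the curve in up to 2 points.
Checking where it meets the axes: no y-intercept at any integer in the box; it meets the x-axis at x = -1 (among the integer gridlines).
Putting this together gives p.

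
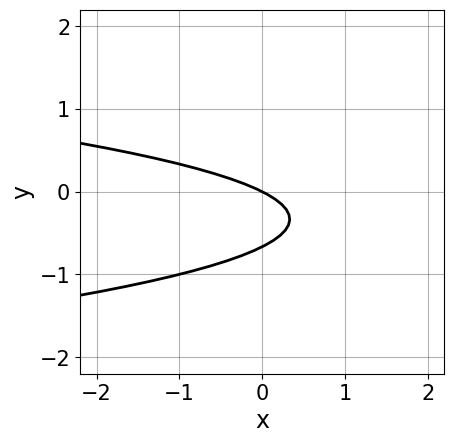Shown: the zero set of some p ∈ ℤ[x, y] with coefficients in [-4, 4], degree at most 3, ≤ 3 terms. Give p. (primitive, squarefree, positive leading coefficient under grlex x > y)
3*y^2 + x + 2*y

(a) The degree is 2 — the shape is more complex than any degree-1 curve.
(b) Observable constraints: it crosses the x-axis at the gridline x = 0; it crosses the y-axis at the gridline y = 0.
(c) Solving for integer coefficients yields p as stated.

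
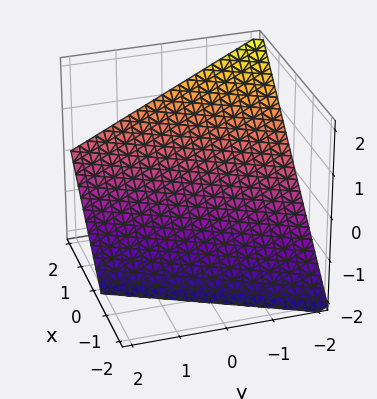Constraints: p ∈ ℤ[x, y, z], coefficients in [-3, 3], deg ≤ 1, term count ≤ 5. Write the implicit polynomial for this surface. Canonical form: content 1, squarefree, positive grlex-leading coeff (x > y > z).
2*x - y - 2*z - 2

First, the degree is 1 — every cross-section is a straight line — this is a plane.
Next, checking where it meets the axes: it meets the z-axis at z = -1 (among the integer gridlines); one y-axis crossing is at y = -2; one x-axis crossing is at x = 1.
Finally, together with the visible shape, these determine p as stated.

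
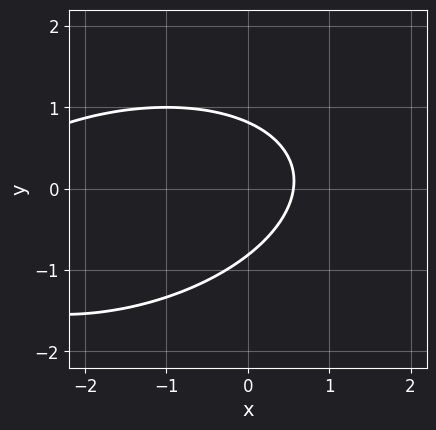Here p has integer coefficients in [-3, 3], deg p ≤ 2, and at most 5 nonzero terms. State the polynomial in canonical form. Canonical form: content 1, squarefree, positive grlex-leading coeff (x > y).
(a) deg p = 2. No degree-1 curve has this shape.
(b) Solving for integer coefficients yields p as stated.

x^2 - x*y + 3*y^2 + 3*x - 2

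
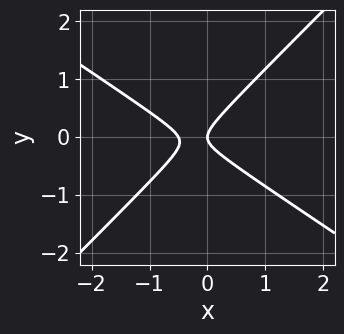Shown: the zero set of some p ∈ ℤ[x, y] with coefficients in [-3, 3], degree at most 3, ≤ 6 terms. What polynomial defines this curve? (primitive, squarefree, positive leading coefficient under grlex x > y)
Degree: a generic line meets the curve in up to 2 points, so deg p = 2.
Reading off the gridlines: one y-axis crossing is at y = 0; one x-axis crossing is at x = 0.
Fitting integer coefficients to these (and the overall shape) gives p.

2*x^2 + x*y - 3*y^2 + x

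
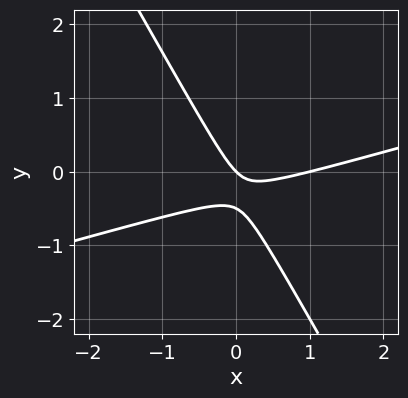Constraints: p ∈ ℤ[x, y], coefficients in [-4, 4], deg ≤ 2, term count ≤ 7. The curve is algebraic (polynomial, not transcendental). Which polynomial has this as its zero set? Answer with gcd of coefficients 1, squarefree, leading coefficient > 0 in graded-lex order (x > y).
Degree: no degree-1 curve has this shape, so deg p = 2.
Against the integer gridlines: among the integer gridlines, it crosses the x-axis at x ∈ {0, 1}; one y-axis crossing is at y = 0.
Fitting integer coefficients to these (and the overall shape) gives p.

x^2 - 3*x*y - 2*y^2 - x - y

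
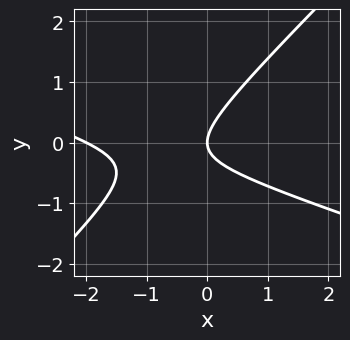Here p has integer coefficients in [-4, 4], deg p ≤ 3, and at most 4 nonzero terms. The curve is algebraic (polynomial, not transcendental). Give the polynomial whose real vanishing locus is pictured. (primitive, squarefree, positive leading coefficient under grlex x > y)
x^2 + 2*x*y - 3*y^2 + 2*x

First, the degree is 2 — the shape is more complex than any degree-1 curve.
Then, reading off the gridlines: it crosses the y-axis at the gridline y = 0; among the integer gridlines, it crosses the x-axis at x ∈ {-2, 0}.
Finally, matching integer coefficients to the picture gives p.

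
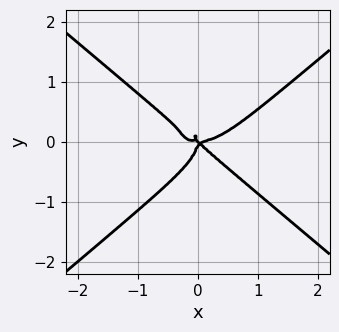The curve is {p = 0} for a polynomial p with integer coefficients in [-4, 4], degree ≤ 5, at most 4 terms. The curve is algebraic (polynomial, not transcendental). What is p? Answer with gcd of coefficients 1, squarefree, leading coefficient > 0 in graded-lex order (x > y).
(a) deg p = 4. The shape is more complex than any degree-3 curve.
(b) From the visible intercepts: one x-axis crossing is at x = 0; it crosses the y-axis at the gridline y = 0.
(c) Together with the visible shape, these determine p as stated.

x^4 - 2*y^4 - x^2*y - x*y^2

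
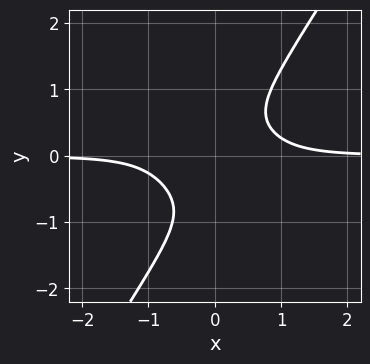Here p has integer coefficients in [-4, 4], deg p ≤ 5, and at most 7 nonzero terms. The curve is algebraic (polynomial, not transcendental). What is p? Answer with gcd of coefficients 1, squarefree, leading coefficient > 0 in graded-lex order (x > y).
(a) The degree is 4 — no degree-3 curve has this shape.
(b) Reading off the gridlines: no y-intercept at any integer in the box; the curve avoids every integer x-axis point in the box.
(c) Solving for integer coefficients yields p as stated.

3*x^3*y + 3*x^2*y^2 - 2*y^4 - y^3 - 1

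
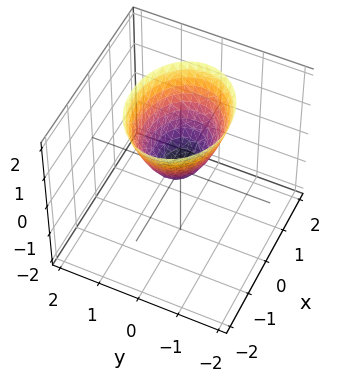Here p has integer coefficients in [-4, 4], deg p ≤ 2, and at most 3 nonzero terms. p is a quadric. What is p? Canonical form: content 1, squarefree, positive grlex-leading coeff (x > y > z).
(a) Degree: a single bowl opening along one axis; a quadric, so deg p = 2.
(b) Symmetries: the y ↦ −y reflection is a symmetry, so y appears only in even powers; the x ↦ −x reflection is a symmetry, so x appears only in even powers.
(c) Observable constraints: it crosses the z-axis at the gridline z = 0; it crosses the x-axis at the gridline x = 0; one y-axis crossing is at y = 0.
(d) Together with the visible shape, these determine p as stated.

2*x^2 + 3*y^2 - 2*z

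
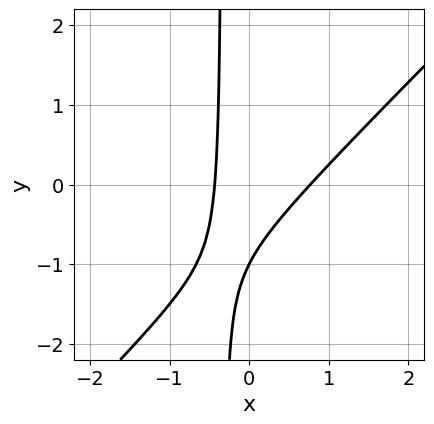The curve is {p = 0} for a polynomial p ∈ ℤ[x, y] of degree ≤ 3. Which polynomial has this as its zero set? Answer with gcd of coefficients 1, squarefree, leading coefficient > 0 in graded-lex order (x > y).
1. Degree: no degree-1 curve has this shape, so deg p = 2.
2. From the axis intercepts and sections: it crosses the y-axis at the gridline y = -1.
3. The integer polynomial consistent with all of this is the stated p.

3*x^2 - 3*x*y - x - y - 1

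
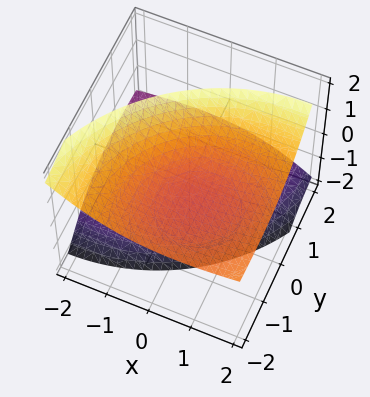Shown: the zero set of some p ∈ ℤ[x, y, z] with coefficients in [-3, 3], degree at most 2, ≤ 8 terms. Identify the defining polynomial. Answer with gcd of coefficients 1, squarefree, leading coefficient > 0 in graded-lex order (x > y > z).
x^2 - 2*x*z + y^2 + 3*y*z - 2*z^2 + 1

There are 2 components. They look like related sheets of one shape, so recover p as a whole.
The degree is 2 — no degree-1 surface has this shape.
Against the integer gridlines: no y-intercept at any integer in the box; the surface avoids every integer x-axis point in the box.
Fitting integer coefficients to these (and the overall shape) gives p.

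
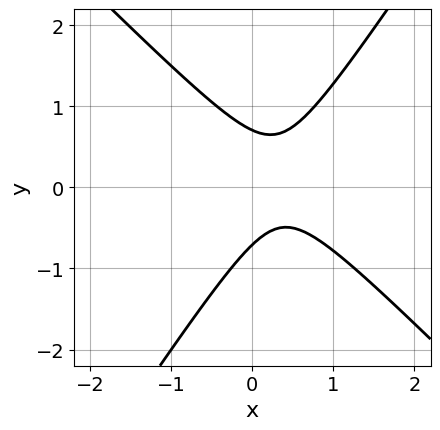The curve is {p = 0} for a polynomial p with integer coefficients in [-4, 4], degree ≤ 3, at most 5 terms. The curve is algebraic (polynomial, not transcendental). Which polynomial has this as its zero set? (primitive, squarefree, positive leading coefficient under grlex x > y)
3*x^2 + x*y - 2*y^2 - 2*x + 1

deg p = 2. A generic line meets the curve in up to 2 points.
Observable constraints: it misses every integer gridline on the x-axis.
Assembling these constraints gives the stated polynomial.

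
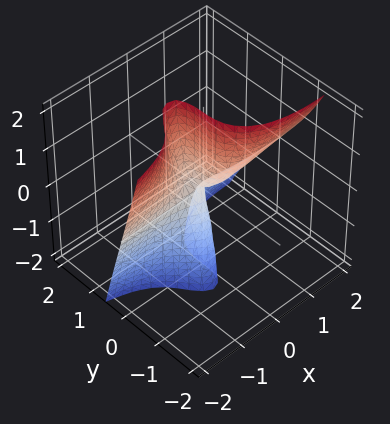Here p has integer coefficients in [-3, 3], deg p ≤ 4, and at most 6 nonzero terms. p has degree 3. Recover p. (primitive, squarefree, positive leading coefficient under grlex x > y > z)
(a) Degree: a generic line meets the surface in up to 3 points, so deg p = 3.
(b) From the axis intercepts and sections: it crosses the y-axis at the gridline y = 0; the visible x-axis segment lies entirely on the surface; every point of the z-axis in the box is on the surface.
(c) Fitting integer coefficients to these (and the overall shape) gives p.

2*x^2*y + x^2*z + y^3 + x*z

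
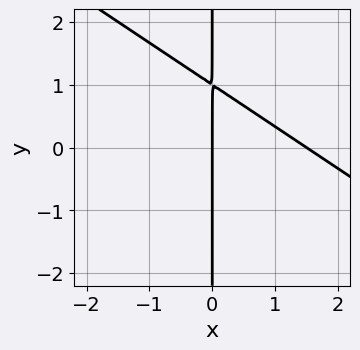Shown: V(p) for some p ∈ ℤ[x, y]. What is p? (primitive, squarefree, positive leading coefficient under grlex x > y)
2*x^2 + 3*x*y - 3*x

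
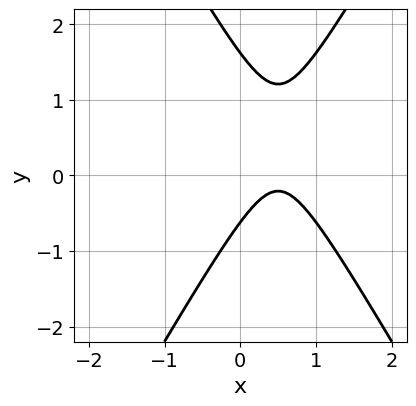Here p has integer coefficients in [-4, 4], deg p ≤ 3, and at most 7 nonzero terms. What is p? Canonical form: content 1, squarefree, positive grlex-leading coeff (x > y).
(a) The degree is 2 — the shape is more complex than any degree-1 curve.
(b) From the axis intercepts and sections: it misses every integer gridline on the x-axis.
(c) Solving for integer coefficients yields p as stated.

3*x^2 - y^2 - 3*x + y + 1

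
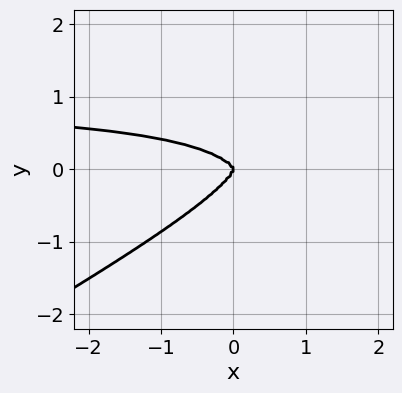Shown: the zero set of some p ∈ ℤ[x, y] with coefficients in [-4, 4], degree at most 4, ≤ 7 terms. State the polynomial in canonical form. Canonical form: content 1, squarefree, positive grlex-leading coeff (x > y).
x^3*y - 2*x^2*y^2 + 2*x*y^3 - 3*y^4 - x^3

The degree is 4 — the shape is more complex than any degree-3 curve.
Against the integer gridlines: it meets the y-axis at y = 0 (among the integer gridlines); it crosses the x-axis at the gridline x = 0.
Putting this together gives p.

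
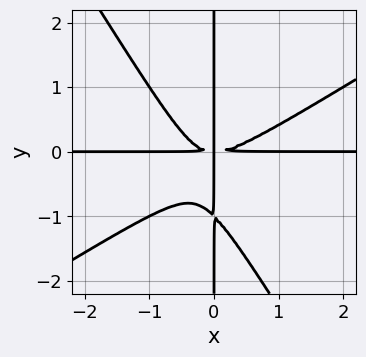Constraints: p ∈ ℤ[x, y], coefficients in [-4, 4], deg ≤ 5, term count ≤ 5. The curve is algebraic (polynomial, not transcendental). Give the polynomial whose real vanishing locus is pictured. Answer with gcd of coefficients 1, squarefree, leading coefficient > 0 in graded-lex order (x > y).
The degree is 4 — no degree-3 curve has this shape.
Checking where it meets the axes: every point of the y-axis in the box is on the curve; the visible x-axis segment lies entirely on the curve.
Together with the visible shape, these determine p as stated.

x^3*y - x^2*y^2 - x*y^3 - x*y^2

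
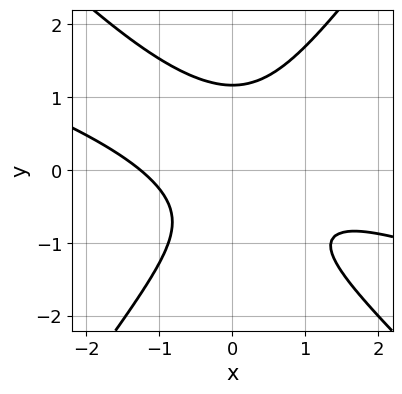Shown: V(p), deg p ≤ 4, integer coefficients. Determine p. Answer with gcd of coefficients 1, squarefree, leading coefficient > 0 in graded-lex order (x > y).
deg p = 3. No degree-2 curve has this shape.
The integer polynomial consistent with all of this is the stated p.

x^3 + 3*x^2*y - 2*y^3 + y + 2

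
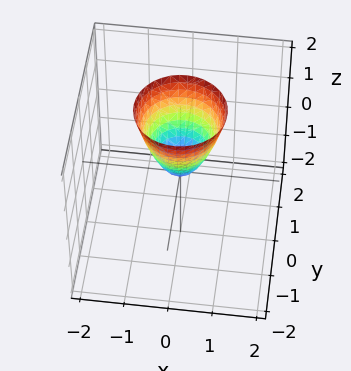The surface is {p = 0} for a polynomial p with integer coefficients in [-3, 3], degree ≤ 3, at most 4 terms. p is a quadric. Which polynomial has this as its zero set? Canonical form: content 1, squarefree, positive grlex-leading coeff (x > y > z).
deg p = 2.
Symmetries: rotational symmetry about the z-axis ⇒ p depends on x, y only through x² + y².
Checking where it meets the axes: it crosses the y-axis at the gridline y = 0; it crosses the x-axis at the gridline x = 0; it meets the z-axis at z = 0 (among the integer gridlines).
Putting this together gives p.

2*x^2 + 2*y^2 - z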